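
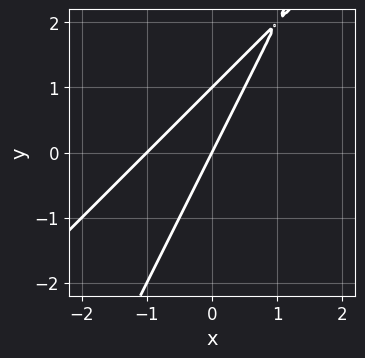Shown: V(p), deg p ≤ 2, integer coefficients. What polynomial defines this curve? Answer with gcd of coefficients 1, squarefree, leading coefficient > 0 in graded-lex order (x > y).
1. Degree: the shape is more complex than any degree-1 curve, so deg p = 2.
2. From the visible intercepts: among the integer gridlines, it crosses the x-axis at x ∈ {-1, 0}; the y-axis gridline crossings are at y ∈ {0, 1}.
3. Solving for integer coefficients yields p as stated.

2*x^2 - 3*x*y + y^2 + 2*x - y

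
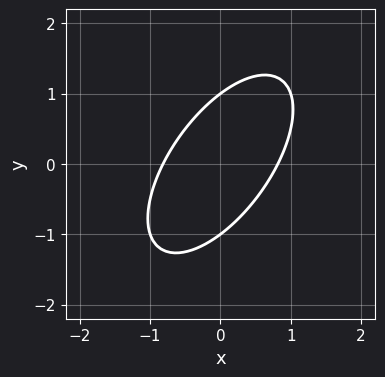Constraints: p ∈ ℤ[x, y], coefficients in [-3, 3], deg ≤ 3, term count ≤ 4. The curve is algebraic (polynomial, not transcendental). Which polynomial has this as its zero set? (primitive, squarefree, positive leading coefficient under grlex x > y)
3*x^2 - 3*x*y + 2*y^2 - 2

The degree is 2 — no degree-1 curve has this shape.
Against the integer gridlines: the y-axis gridline crossings are at y ∈ {-1, 1}.
Solving for integer coefficients yields p as stated.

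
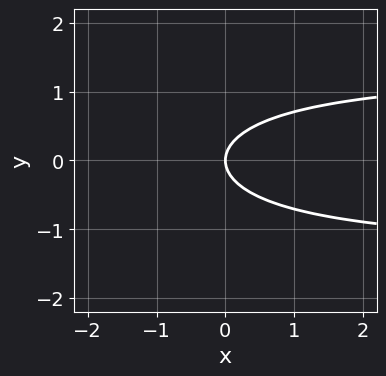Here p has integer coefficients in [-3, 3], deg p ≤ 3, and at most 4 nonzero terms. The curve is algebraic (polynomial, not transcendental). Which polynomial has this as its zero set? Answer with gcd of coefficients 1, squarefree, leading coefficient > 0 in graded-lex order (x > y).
x*y^2 + 3*y^2 - 2*x

The degree is 3 — no degree-2 curve has this shape.
Symmetries: it's symmetric under y → −y, forcing even powers of y.
Against the integer gridlines: it meets the x-axis at x = 0 (among the integer gridlines); it meets the y-axis at y = 0 (among the integer gridlines).
Fitting integer coefficients to these (and the overall shape) gives p.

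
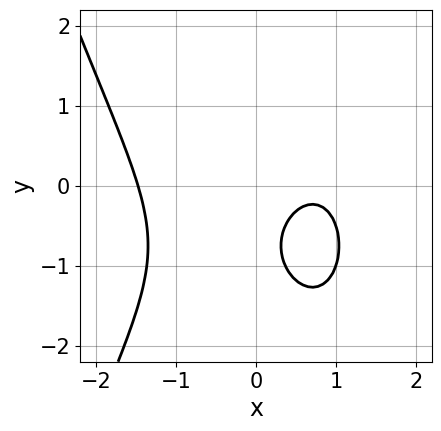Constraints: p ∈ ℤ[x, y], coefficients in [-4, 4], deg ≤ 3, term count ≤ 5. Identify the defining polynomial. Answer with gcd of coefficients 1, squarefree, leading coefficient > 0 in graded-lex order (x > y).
2*x^3 + 2*y^2 - 3*x + 3*y + 2

First, the degree is 3 — the shape is more complex than any degree-2 curve.
Next, reading off the gridlines: no y-intercept at any integer in the box.
Finally, matching integer coefficients to the picture gives p.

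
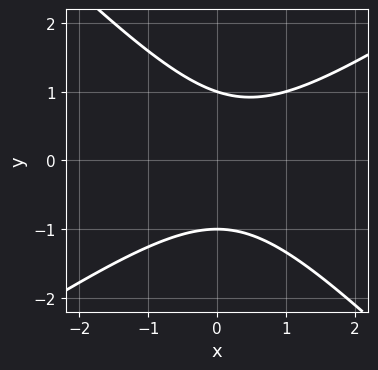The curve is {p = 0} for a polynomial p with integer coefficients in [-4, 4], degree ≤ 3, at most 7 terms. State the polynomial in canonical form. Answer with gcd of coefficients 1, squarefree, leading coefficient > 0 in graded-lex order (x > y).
2*x^2 - x*y - 3*y^2 - x + 3

1. Degree: a generic line meets the curve in up to 2 points, so deg p = 2.
2. From the visible intercepts: among the integer gridlines, it crosses the y-axis at y ∈ {-1, 1}; no x-intercept at any integer in the box.
3. Together with the visible shape, these determine p as stated.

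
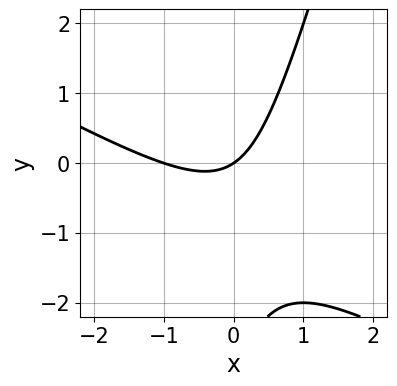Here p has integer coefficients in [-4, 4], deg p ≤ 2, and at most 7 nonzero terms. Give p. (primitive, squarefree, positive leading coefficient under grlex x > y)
deg p = 2. The shape is more complex than any degree-1 curve.
Reading off the gridlines: one y-axis crossing is at y = 0; the x-axis gridline crossings are at x ∈ {-1, 0}.
Putting this together gives p.

2*x^2 + 3*x*y - y^2 + 2*x - 3*y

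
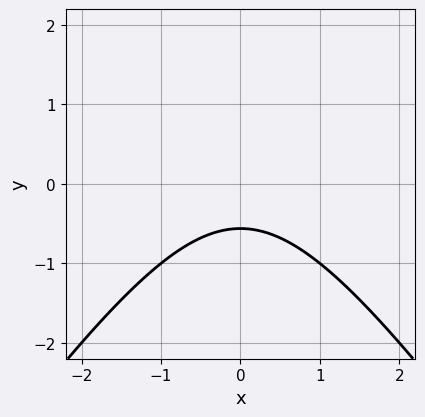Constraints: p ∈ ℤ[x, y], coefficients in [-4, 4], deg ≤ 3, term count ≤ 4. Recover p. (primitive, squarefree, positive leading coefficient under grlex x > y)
2*x^2 - y^2 + 3*y + 2

First, degree: a generic line meets the curve in up to 2 points, so deg p = 2.
Next, symmetries: the x ↦ −x reflection is a symmetry, so x appears only in even powers.
Then, from the axis intercepts and sections: it misses every integer gridline on the x-axis.
Finally, solving for integer coefficients yields p as stated.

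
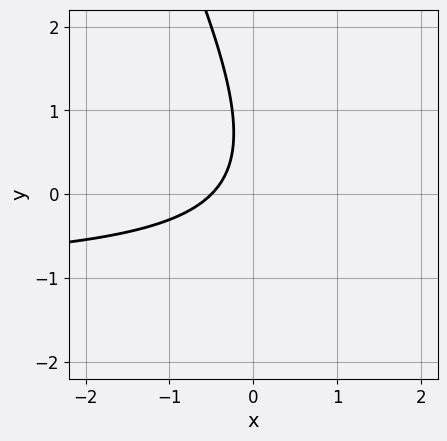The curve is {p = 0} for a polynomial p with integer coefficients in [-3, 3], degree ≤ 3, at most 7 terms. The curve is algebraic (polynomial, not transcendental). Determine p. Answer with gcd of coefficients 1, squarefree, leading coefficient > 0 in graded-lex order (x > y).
2*x*y + y^2 + 2*x - y + 1

(a) Degree: no degree-1 curve has this shape, so deg p = 2.
(b) Observable constraints: the curve avoids every integer y-axis point in the box.
(c) Together with the visible shape, these determine p as stated.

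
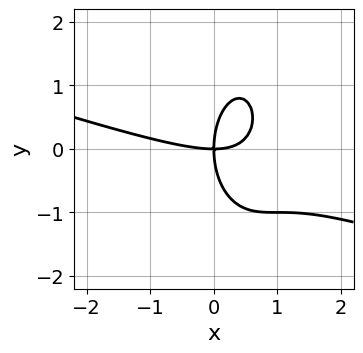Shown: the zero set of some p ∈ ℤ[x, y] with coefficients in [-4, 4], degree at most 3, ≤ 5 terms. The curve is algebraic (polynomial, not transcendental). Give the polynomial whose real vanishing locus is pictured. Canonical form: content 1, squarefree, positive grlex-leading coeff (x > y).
x^3 + 3*x^2*y + y^3 - 3*x*y

1. deg p = 3. A generic line meets the curve in up to 3 points.
2. Reading off the gridlines: it meets the x-axis at x = 0 (among the integer gridlines); one y-axis crossing is at y = 0.
3. Fitting integer coefficients to these (and the overall shape) gives p.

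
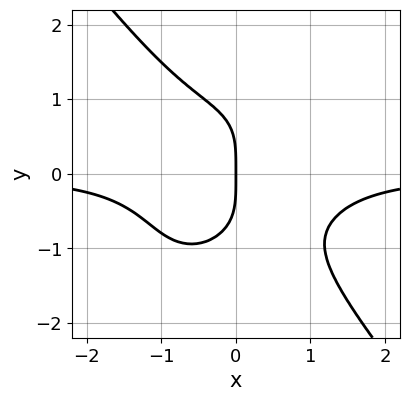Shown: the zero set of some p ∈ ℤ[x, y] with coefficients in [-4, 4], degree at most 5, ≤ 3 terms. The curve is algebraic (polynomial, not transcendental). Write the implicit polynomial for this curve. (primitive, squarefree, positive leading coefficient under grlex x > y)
2*x^3*y + y^4 + 2*x

First, the degree is 4 — the shape is more complex than any degree-3 curve.
Then, reading off the gridlines: it crosses the x-axis at the gridline x = 0; it meets the y-axis at y = 0 (among the integer gridlines).
Finally, assembling these constraints gives the stated polynomial.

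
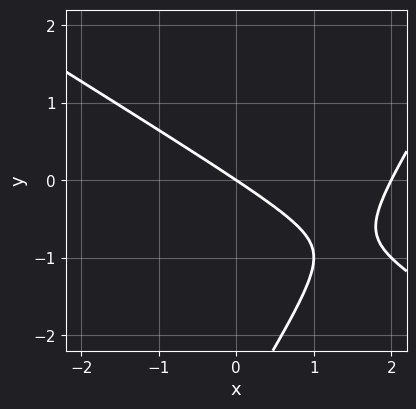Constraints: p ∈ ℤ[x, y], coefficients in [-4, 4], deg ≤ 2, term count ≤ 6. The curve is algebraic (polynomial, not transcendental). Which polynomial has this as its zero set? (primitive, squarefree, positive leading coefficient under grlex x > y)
x^2 + x*y - y^2 - 2*x - 3*y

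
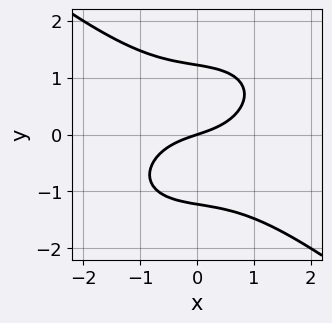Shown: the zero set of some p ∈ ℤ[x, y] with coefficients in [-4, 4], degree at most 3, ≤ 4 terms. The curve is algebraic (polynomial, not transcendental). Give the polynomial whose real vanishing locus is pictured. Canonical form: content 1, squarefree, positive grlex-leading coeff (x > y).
x^3 + 2*y^3 + x - 3*y

deg p = 3. No degree-2 curve has this shape.
Checking where it meets the axes: one x-axis crossing is at x = 0; it meets the y-axis at y = 0 (among the integer gridlines).
The integer polynomial consistent with all of this is the stated p.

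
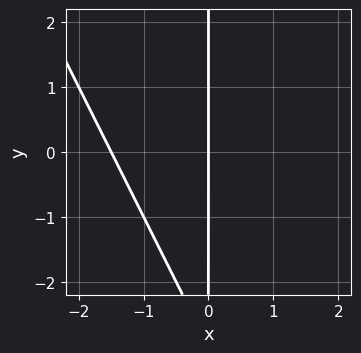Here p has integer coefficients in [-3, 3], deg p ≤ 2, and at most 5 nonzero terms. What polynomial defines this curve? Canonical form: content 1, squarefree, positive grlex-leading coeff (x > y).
1. Degree: a generic line meets the curve in up to 2 points, so deg p = 2.
2. Observable constraints: every point of the y-axis in the box is on the curve; it crosses the x-axis at the gridline x = 0.
3. Assembling these constraints gives the stated polynomial.

2*x^2 + x*y + 3*x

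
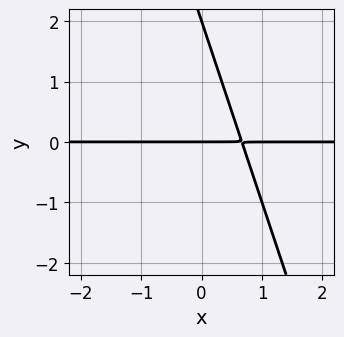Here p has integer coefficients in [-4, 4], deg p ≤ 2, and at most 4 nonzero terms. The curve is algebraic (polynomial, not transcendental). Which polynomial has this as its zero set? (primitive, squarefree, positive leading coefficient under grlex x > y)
3*x*y + y^2 - 2*y

First, the degree is 2 — no degree-1 curve has this shape.
Next, from the axis intercepts and sections: among the integer gridlines, it crosses the y-axis at y ∈ {0, 2}; the visible x-axis segment lies entirely on the curve.
Finally, together with the visible shape, these determine p as stated.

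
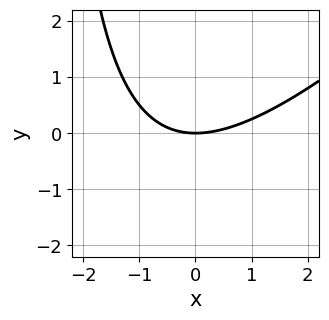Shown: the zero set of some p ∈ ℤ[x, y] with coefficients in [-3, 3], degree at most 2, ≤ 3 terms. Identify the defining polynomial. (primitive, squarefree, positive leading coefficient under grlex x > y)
x^2 - x*y - 3*y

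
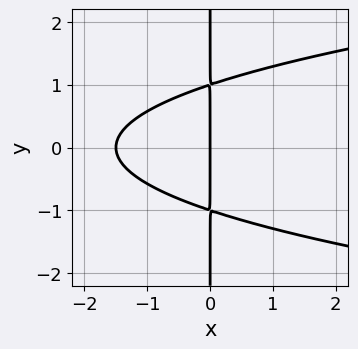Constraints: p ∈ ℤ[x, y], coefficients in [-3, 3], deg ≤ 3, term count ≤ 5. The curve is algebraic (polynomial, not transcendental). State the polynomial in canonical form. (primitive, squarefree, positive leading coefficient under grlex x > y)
3*x*y^2 - 2*x^2 - 3*x

(a) deg p = 3.
(b) Symmetries: the y ↦ −y reflection is a symmetry, so y appears only in even powers.
(c) Reading off the gridlines: the visible y-axis segment lies entirely on the curve; one x-axis crossing is at x = 0.
(d) Matching integer coefficients to the picture gives p.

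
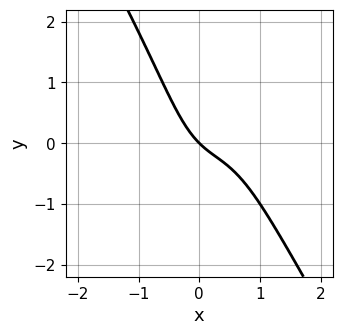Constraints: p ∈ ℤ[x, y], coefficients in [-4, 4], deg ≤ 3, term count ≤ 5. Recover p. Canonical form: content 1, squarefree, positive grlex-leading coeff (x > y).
3*x^3 - x*y^2 - 2*x^2 + 2*x + 2*y

First, deg p = 3. No degree-2 curve has this shape.
Next, observable constraints: one y-axis crossing is at y = 0; it crosses the x-axis at the gridline x = 0.
Finally, solving for integer coefficients yields p as stated.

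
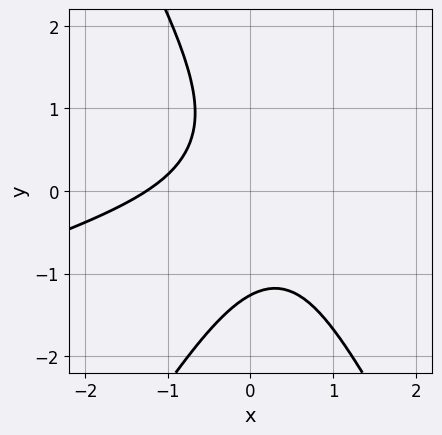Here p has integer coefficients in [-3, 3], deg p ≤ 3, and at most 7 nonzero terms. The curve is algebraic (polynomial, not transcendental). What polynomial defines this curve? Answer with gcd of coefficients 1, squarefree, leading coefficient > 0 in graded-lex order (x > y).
The degree is 3 — the shape is more complex than any degree-2 curve.
Putting this together gives p.

x^3 - 3*x^2*y + y^3 + 2*x*y + 2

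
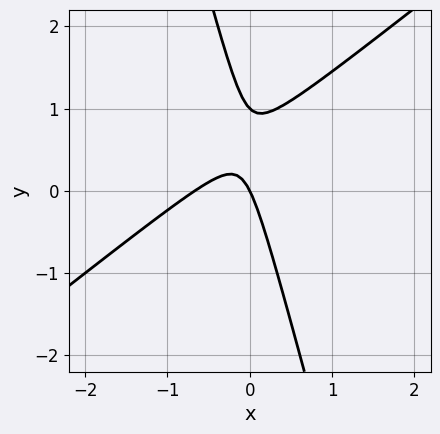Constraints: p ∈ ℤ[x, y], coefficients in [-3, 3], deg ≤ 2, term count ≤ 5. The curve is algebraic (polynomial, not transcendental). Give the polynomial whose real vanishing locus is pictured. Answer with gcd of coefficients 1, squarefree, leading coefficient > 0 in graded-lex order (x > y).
3*x^2 - 3*x*y - y^2 + 2*x + y

1. Degree: no degree-1 curve has this shape, so deg p = 2.
2. Against the integer gridlines: among the integer gridlines, it crosses the y-axis at y ∈ {0, 1}; one x-axis crossing is at x = 0.
3. Together with the visible shape, these determine p as stated.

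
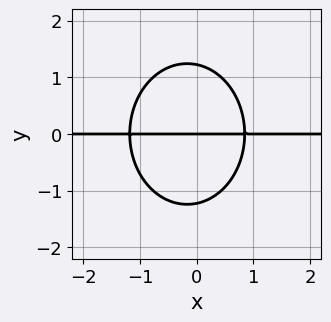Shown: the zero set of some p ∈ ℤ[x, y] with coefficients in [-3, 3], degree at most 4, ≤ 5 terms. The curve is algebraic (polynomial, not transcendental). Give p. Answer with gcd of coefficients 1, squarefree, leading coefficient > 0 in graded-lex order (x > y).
First, deg p = 3. The shape is more complex than any degree-2 curve.
Next, observable constraints: every point of the x-axis in the box is on the curve; one y-axis crossing is at y = 0.
Finally, these observations pin down the coefficients.

3*x^2*y + 2*y^3 + x*y - 3*y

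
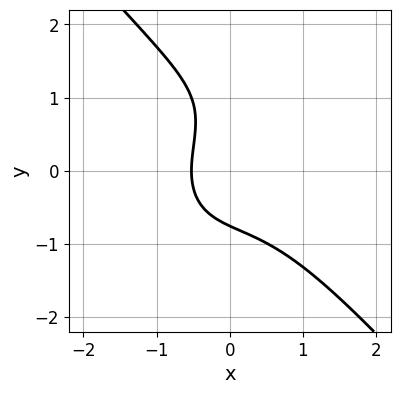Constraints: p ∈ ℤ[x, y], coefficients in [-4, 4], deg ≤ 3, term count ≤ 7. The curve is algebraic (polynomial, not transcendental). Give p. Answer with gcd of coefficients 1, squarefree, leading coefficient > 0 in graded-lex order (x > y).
3*x^3 + 2*y^3 - 2*y^2 + 3*x + 2

1. The degree is 3 — a generic line meets the curve in up to 3 points.
2. Matching integer coefficients to the picture gives p.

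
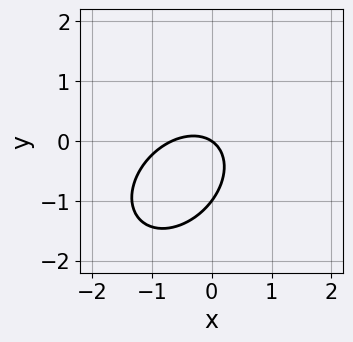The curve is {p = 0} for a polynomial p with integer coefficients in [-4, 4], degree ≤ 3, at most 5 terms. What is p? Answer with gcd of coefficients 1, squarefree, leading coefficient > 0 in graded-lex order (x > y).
First, degree: a generic line meets the curve in up to 2 points, so deg p = 2.
Next, from the visible intercepts: among the integer gridlines, it crosses the y-axis at y ∈ {-1, 0}; one x-axis crossing is at x = 0.
Finally, solving for integer coefficients yields p as stated.

3*x^2 - 2*x*y + 3*y^2 + 2*x + 3*y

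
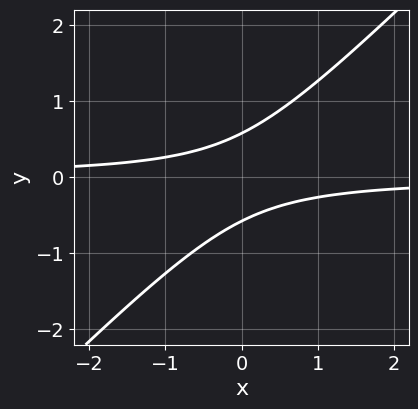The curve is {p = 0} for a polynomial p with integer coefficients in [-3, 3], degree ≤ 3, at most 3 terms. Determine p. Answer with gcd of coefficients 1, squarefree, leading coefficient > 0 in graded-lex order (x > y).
3*x*y - 3*y^2 + 1

(a) Degree: the shape is more complex than any degree-1 curve, so deg p = 2.
(b) Checking where it meets the axes: it misses every integer gridline on the x-axis.
(c) These observations pin down the coefficients.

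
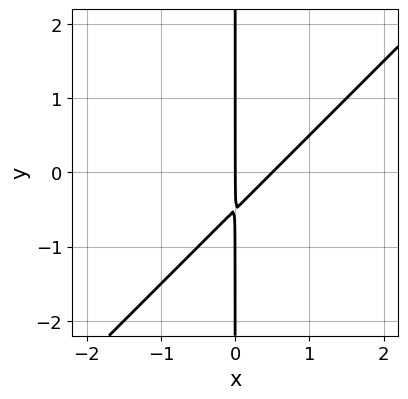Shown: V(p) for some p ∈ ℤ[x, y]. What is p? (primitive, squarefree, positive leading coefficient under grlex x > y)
2*x^2 - 2*x*y - x

Degree: the shape is more complex than any degree-1 curve, so deg p = 2.
Checking where it meets the axes: it meets the x-axis at x = 0 (among the integer gridlines); every point of the y-axis in the box is on the curve.
Together with the visible shape, these determine p as stated.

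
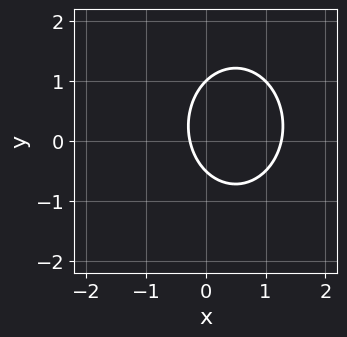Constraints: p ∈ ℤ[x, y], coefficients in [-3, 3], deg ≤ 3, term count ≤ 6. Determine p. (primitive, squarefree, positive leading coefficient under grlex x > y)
deg p = 2.
From the visible intercepts: it meets the y-axis at y = 1 (among the integer gridlines).
Matching integer coefficients to the picture gives p.

3*x^2 + 2*y^2 - 3*x - y - 1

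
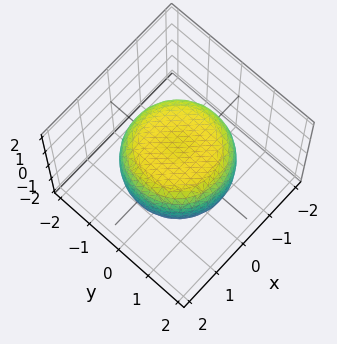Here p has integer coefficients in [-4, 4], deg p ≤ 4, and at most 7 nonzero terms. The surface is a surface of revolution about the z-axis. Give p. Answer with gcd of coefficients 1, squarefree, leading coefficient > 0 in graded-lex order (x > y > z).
First, deg p = 4. A generic line meets the surface in up to 4 points.
Next, symmetries: the z-axis is an axis of rotation, so x and y enter only as x² + y².
Then, from the visible intercepts: a circular section at z = 1 has radius exactly 1; among the integer gridlines, it crosses the z-axis at z ∈ {-1, 1}.
Finally, together with the visible shape, these determine p as stated.

x^4 + 2*x^2*y^2 + y^4 - x^2 - y^2 + 2*z^2 - 2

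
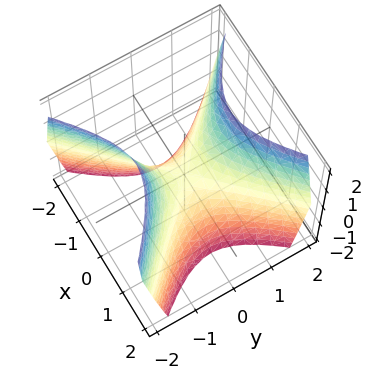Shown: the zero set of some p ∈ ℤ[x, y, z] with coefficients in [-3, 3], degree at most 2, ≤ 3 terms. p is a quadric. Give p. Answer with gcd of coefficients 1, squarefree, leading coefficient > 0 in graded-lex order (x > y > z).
First, deg p = 2. A saddle surface; a quadric.
Then, symmetries: mirror symmetry y ↦ −y ⇒ only even powers of y; the x ↦ −x reflection is a symmetry, so x appears only in even powers.
Then, against the integer gridlines: one y-axis crossing is at y = 0; it meets the z-axis at z = 0 (among the integer gridlines).
Finally, matching integer coefficients to the picture gives p.

3*x^2 - 3*y^2 + 2*z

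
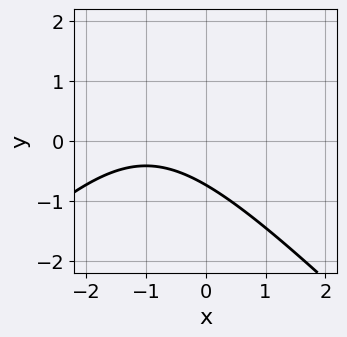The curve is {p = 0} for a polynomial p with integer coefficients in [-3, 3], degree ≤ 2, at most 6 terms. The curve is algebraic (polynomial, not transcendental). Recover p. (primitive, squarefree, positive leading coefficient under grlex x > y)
(a) deg p = 2.
(b) From the axis intercepts and sections: it misses every integer gridline on the x-axis.
(c) These observations pin down the coefficients.

x^2 - y^2 + 2*x + 2*y + 2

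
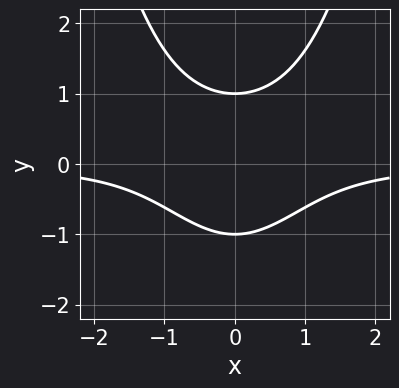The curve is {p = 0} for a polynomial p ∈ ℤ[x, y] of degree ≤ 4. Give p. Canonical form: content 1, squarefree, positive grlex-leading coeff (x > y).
(a) The degree is 3 — the shape is more complex than any degree-2 curve.
(b) Symmetries: mirror symmetry x ↦ −x ⇒ only even powers of x.
(c) Observable constraints: no x-intercept at any integer in the box; among the integer gridlines, it crosses the y-axis at y ∈ {-1, 1}.
(d) These observations pin down the coefficients.

x^2*y - y^2 + 1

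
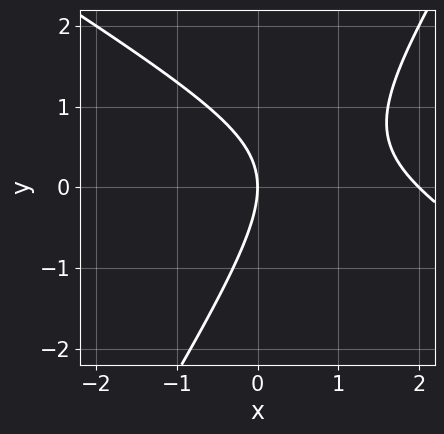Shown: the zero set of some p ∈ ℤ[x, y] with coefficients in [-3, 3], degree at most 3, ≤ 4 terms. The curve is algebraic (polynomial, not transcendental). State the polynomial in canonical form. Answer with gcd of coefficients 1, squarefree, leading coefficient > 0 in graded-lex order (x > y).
1. Degree: the shape is more complex than any degree-1 curve, so deg p = 2.
2. Observable constraints: it crosses the y-axis at the gridline y = 0; among the integer gridlines, it crosses the x-axis at x ∈ {0, 2}.
3. Putting this together gives p.

x^2 + x*y - y^2 - 2*x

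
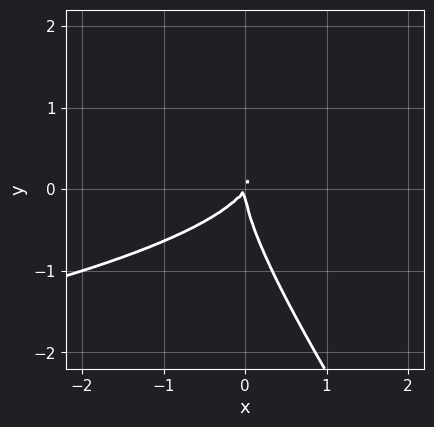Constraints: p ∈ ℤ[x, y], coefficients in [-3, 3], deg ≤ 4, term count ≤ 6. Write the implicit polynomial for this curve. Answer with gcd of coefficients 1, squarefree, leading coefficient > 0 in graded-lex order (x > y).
3*x*y^2 + 2*y^3 + 3*x^2 - 2*x*y

(a) Degree: a generic line meets the curve in up to 3 points, so deg p = 3.
(b) From the axis intercepts and sections: one y-axis crossing is at y = 0; it crosses the x-axis at the gridline x = 0.
(c) Matching integer coefficients to the picture gives p.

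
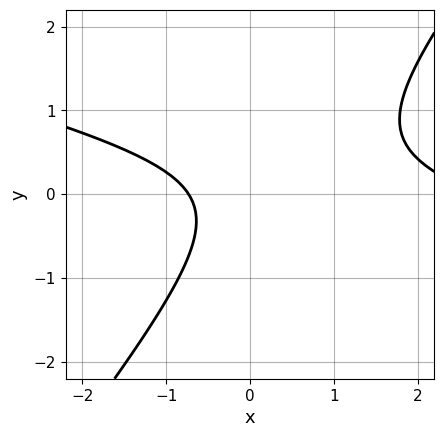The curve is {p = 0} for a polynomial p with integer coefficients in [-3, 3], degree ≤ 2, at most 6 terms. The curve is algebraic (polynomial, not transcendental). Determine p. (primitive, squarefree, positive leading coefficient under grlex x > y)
(a) deg p = 2. No degree-1 curve has this shape.
(b) Observable constraints: it misses every integer gridline on the y-axis.
(c) These observations pin down the coefficients.

x^2 + 3*x*y - 3*y^2 - 2*x - 2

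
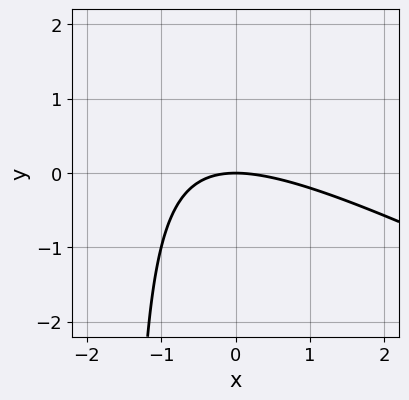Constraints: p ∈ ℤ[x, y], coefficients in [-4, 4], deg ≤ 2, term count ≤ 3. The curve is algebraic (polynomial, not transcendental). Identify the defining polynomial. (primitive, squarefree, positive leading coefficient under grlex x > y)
x^2 + 2*x*y + 3*y

(a) Degree: the shape is more complex than any degree-1 curve, so deg p = 2.
(b) Reading off the gridlines: it meets the x-axis at x = 0 (among the integer gridlines); one y-axis crossing is at y = 0.
(c) Putting this together gives p.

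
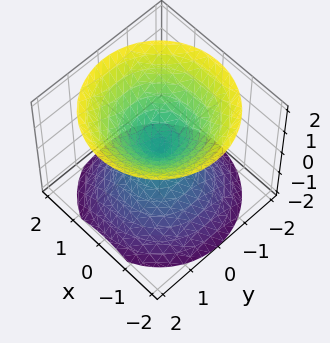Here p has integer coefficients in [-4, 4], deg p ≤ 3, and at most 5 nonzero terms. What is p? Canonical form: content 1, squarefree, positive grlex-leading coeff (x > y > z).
x^2 + y^2 - z^2

First, I count 2 distinct pieces. Treating them together as one polynomial.
Next, degree: two nappes meeting at a single point; a quadric, so deg p = 2.
Next, symmetry: the z-axis is an axis of rotation, so x and y enter only as x² + y²; mirror symmetry z ↦ −z ⇒ only even powers of z.
Next, from the axis intercepts and sections: one y-axis crossing is at y = 0; one x-axis crossing is at x = 0; it crosses the z-axis at the gridline z = 0; a circular section at z = -1 has radius exactly 1.
Finally, assembling these constraints gives the stated polynomial.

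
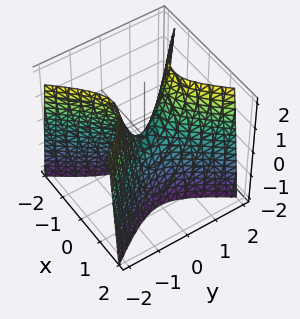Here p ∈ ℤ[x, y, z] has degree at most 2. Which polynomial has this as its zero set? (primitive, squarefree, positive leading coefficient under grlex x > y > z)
3*x^2 - 2*y^2 + z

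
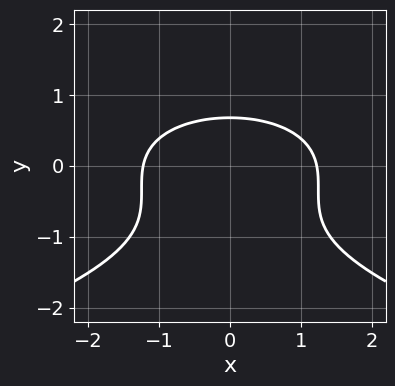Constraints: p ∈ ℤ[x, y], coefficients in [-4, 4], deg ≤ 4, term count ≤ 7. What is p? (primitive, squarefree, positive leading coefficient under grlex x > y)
Degree: no degree-2 curve has this shape, so deg p = 3.
Symmetries: the x ↦ −x reflection is a symmetry, so x appears only in even powers.
Solving for integer coefficients yields p as stated.

3*y^3 + 2*x^2 + 3*y^2 + y - 3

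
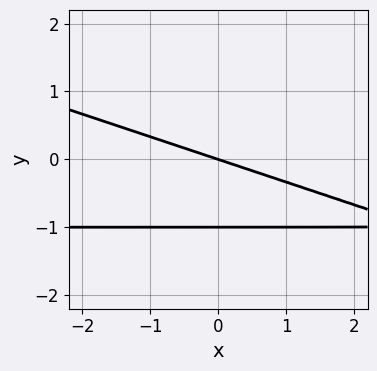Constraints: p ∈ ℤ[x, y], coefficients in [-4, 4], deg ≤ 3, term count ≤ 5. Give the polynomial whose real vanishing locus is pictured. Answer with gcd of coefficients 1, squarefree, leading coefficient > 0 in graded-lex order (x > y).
x*y + 3*y^2 + x + 3*y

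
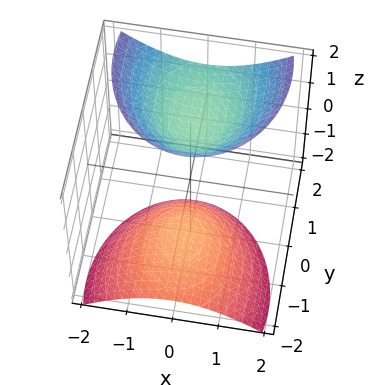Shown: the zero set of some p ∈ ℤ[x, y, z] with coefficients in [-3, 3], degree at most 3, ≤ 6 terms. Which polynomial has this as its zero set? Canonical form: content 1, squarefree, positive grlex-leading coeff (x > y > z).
First, the picture has 2 separate pieces. Treating them together as one polynomial.
Next, degree: the shape is more complex than any degree-1 surface, so deg p = 2.
Next, against the integer gridlines: no y-intercept at any integer in the box; the surface avoids every integer x-axis point in the box.
Finally, assembling these constraints gives the stated polynomial.

3*x^2 + 2*y^2 - 3*y*z - 2*z^2 + 3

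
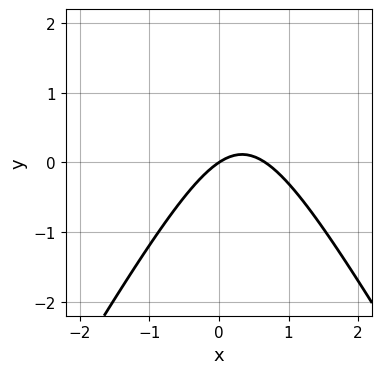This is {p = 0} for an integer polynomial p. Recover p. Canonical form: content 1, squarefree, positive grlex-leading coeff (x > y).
(a) The degree is 2 — the shape is more complex than any degree-1 curve.
(b) Checking where it meets the axes: it meets the x-axis at x = 0 (among the integer gridlines); one y-axis crossing is at y = 0.
(c) Fitting integer coefficients to these (and the overall shape) gives p.

3*x^2 - y^2 - 2*x + 3*y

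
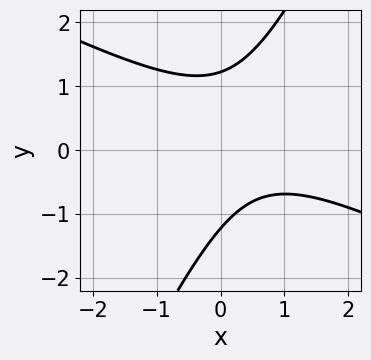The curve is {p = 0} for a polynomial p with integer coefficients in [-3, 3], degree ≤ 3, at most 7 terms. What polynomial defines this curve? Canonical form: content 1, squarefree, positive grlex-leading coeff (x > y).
1. Degree: no degree-1 curve has this shape, so deg p = 2.
2. Reading off the gridlines: it misses every integer gridline on the x-axis.
3. The integer polynomial consistent with all of this is the stated p.

2*x^2 + 3*x*y - 2*y^2 - 2*x + 3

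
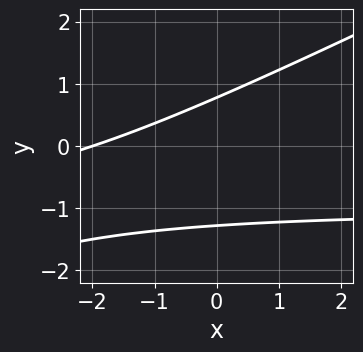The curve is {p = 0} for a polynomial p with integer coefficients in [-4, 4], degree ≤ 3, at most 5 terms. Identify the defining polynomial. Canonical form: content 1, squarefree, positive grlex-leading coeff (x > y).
deg p = 2. A generic line meets the curve in up to 2 points.
Observable constraints: one x-axis crossing is at x = -2.
The integer polynomial consistent with all of this is the stated p.

x*y - 2*y^2 + x - y + 2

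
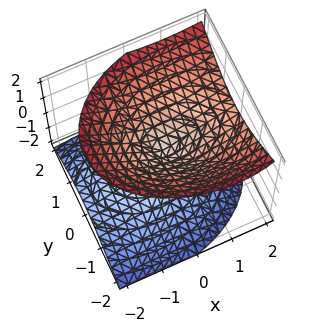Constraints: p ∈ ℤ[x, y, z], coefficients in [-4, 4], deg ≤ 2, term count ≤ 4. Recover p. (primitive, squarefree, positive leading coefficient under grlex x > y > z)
First, deg p = 2. The shape is more complex than any degree-1 surface.
Then, checking where it meets the axes: it meets the y-axis at y = 0 (among the integer gridlines); one x-axis crossing is at x = 0; it crosses the z-axis at the gridline z = 0.
Finally, assembling these constraints gives the stated polynomial.

x^2 - x*z + 2*y^2 - 2*z^2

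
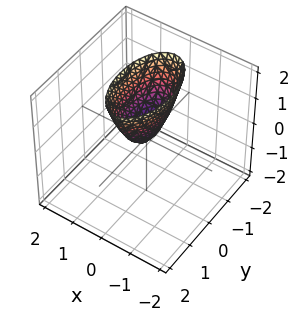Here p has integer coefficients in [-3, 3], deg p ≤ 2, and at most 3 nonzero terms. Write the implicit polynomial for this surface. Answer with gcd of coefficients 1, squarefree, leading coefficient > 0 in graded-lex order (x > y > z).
First, deg p = 2.
Then, symmetries: the x ↦ −x reflection is a symmetry, so x appears only in even powers; mirror symmetry y ↦ −y ⇒ only even powers of y.
Next, observable constraints: one x-axis crossing is at x = 0; it crosses the z-axis at the gridline z = 0; it crosses the y-axis at the gridline y = 0.
Finally, putting this together gives p.

3*x^2 + y^2 - z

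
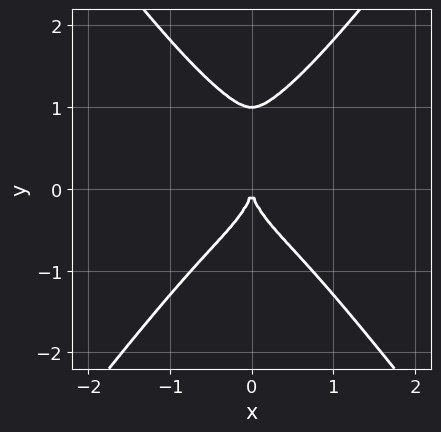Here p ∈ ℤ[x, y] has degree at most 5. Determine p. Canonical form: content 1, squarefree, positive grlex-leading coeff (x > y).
3*x^4 - y^4 + y^3 + 2*x^2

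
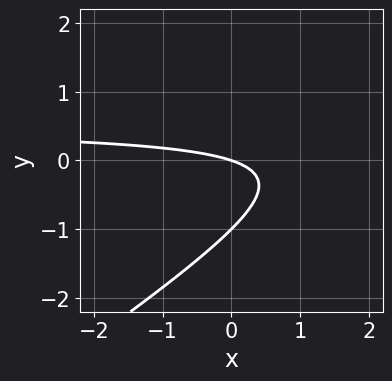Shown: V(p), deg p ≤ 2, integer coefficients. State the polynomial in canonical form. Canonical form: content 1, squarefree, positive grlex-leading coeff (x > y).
(a) Degree: no degree-1 curve has this shape, so deg p = 2.
(b) Checking where it meets the axes: among the integer gridlines, it crosses the y-axis at y ∈ {-1, 0}; it crosses the x-axis at the gridline x = 0.
(c) Matching integer coefficients to the picture gives p.

2*x*y - 3*y^2 - x - 3*y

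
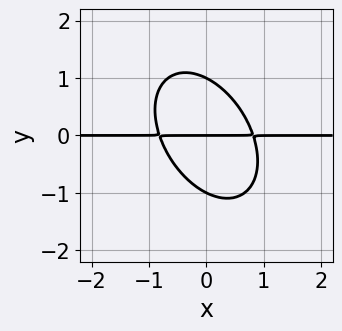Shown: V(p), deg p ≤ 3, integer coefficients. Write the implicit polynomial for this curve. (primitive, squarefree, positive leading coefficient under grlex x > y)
3*x^2*y + 2*x*y^2 + 2*y^3 - 2*y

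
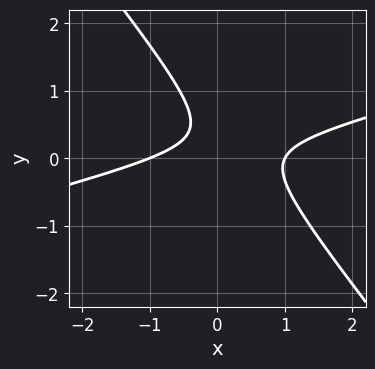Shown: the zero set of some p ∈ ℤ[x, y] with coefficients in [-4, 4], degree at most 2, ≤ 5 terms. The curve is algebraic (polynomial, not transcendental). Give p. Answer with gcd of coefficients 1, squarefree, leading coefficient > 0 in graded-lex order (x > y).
x^2 - 3*x*y - 3*y^2 + 2*y - 1

(a) The degree is 2 — the shape is more complex than any degree-1 curve.
(b) From the visible intercepts: the x-axis gridline crossings are at x ∈ {-1, 1}; it misses every integer gridline on the y-axis.
(c) Assembling these constraints gives the stated polynomial.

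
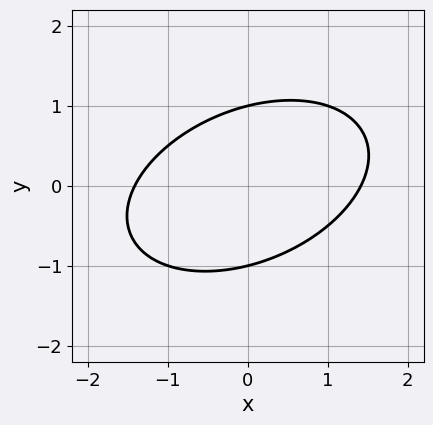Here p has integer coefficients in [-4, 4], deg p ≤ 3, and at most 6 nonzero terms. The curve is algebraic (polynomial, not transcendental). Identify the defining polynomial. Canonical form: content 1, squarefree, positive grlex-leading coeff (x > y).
First, degree: the shape is more complex than any degree-1 curve, so deg p = 2.
Next, from the visible intercepts: among the integer gridlines, it crosses the y-axis at y ∈ {-1, 1}.
Finally, putting this together gives p.

x^2 - x*y + 2*y^2 - 2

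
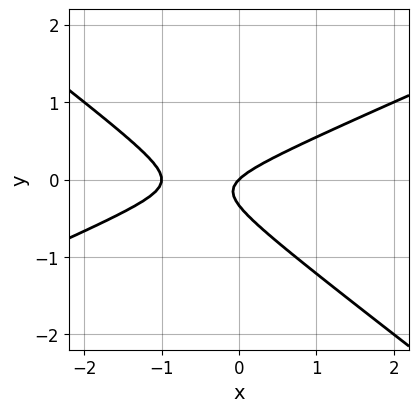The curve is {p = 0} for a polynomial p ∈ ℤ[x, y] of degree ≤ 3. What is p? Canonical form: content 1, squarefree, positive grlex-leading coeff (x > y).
x^2 - x*y - 3*y^2 + x - y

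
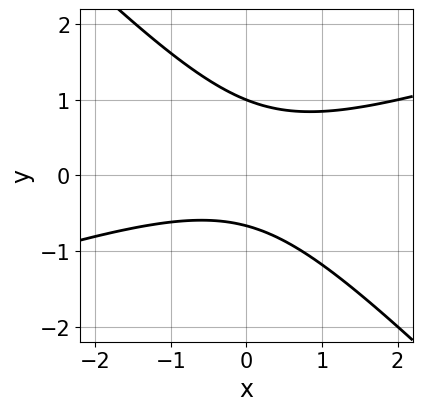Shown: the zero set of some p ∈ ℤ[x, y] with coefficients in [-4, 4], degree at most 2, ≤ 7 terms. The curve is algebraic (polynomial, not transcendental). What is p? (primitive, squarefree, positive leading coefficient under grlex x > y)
x^2 - 2*x*y - 3*y^2 + y + 2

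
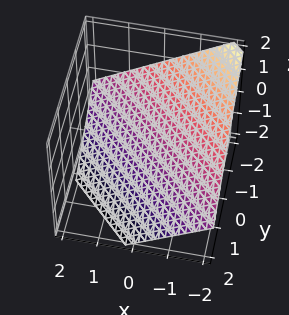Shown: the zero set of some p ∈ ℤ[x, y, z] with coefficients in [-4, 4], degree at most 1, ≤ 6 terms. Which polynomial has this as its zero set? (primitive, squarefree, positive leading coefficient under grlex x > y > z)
First, deg p = 1. Every cross-section is a straight line — this is a plane.
Then, checking where it meets the axes: it meets the x-axis at x = -1 (among the integer gridlines); it meets the y-axis at y = -1 (among the integer gridlines).
Finally, solving for integer coefficients yields p as stated.

2*x + 2*y + 3*z + 2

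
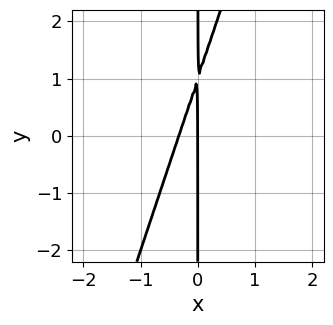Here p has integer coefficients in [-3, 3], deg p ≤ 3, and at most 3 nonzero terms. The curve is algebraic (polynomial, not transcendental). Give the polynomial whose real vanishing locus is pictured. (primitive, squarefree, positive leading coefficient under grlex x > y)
3*x^2 - x*y + x

deg p = 2. A generic line meets the curve in up to 2 points.
From the visible intercepts: the visible y-axis segment lies entirely on the curve; it crosses the x-axis at the gridline x = 0.
Putting this together gives p.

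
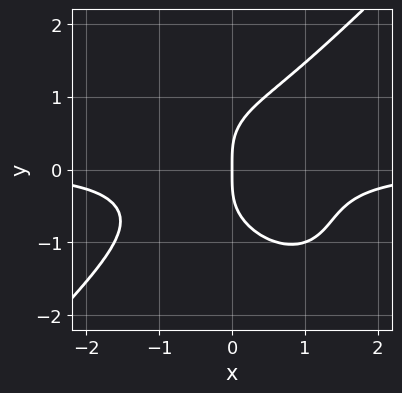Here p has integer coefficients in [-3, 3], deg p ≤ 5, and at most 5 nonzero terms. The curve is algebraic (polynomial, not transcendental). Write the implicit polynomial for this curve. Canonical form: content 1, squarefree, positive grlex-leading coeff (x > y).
(a) Degree: the shape is more complex than any degree-3 curve, so deg p = 4.
(b) Observable constraints: it crosses the y-axis at the gridline y = 0; one x-axis crossing is at x = 0.
(c) These observations pin down the coefficients.

x^3*y - y^4 + x*y^2 + x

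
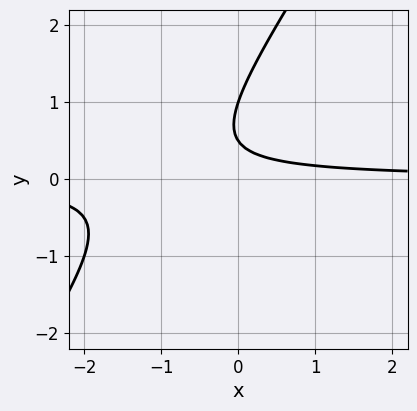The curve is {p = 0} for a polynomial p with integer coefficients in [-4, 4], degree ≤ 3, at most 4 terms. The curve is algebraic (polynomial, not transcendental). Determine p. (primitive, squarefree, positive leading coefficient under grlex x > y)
Degree: no degree-1 curve has this shape, so deg p = 2.
From the axis intercepts and sections: it crosses the y-axis at the gridline y = 1; it misses every integer gridline on the x-axis.
Assembling these constraints gives the stated polynomial.

3*x*y - 2*y^2 + 3*y - 1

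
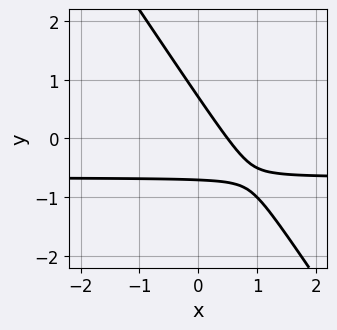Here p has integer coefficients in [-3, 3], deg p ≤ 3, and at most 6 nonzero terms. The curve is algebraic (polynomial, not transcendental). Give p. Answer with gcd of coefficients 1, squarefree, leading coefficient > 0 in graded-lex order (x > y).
3*x*y + 2*y^2 + 2*x - 1

First, deg p = 2.
Finally, putting this together gives p.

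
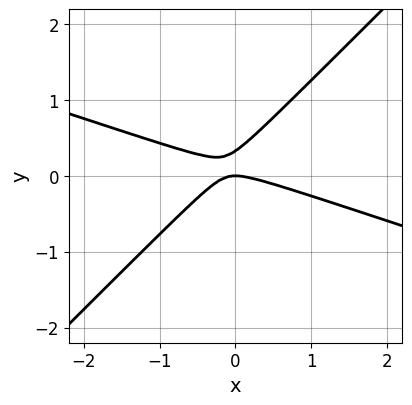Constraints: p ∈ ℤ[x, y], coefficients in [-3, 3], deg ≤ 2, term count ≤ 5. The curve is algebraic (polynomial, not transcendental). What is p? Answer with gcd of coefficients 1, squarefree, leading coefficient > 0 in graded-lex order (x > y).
x^2 + 2*x*y - 3*y^2 + y

First, deg p = 2. The shape is more complex than any degree-1 curve.
Next, reading off the gridlines: one y-axis crossing is at y = 0; it crosses the x-axis at the gridline x = 0.
Finally, the integer polynomial consistent with all of this is the stated p.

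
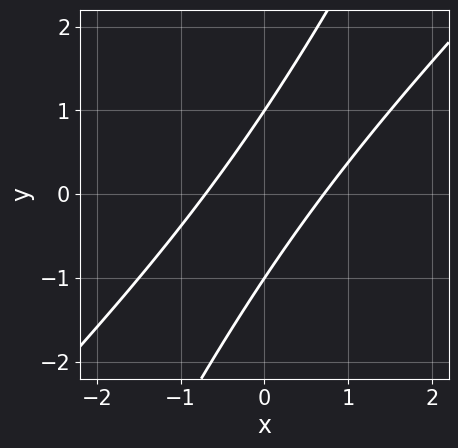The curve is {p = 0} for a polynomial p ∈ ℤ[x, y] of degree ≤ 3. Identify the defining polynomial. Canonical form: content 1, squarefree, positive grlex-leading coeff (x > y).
(a) The degree is 2 — no degree-1 curve has this shape.
(b) Against the integer gridlines: among the integer gridlines, it crosses the y-axis at y ∈ {-1, 1}.
(c) Putting this together gives p.

2*x^2 - 3*x*y + y^2 - 1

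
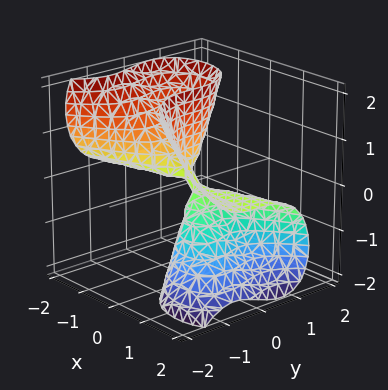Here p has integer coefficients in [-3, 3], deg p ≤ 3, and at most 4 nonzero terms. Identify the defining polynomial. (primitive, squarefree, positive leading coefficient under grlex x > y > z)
(a) deg p = 3. No degree-2 surface has this shape.
(b) Against the integer gridlines: it crosses the y-axis at the gridline y = 0; the visible x-axis segment lies entirely on the surface; every point of the z-axis in the box is on the surface.
(c) The integer polynomial consistent with all of this is the stated p.

3*x^2*z + x*y*z + 3*x*z^2 + 3*y^3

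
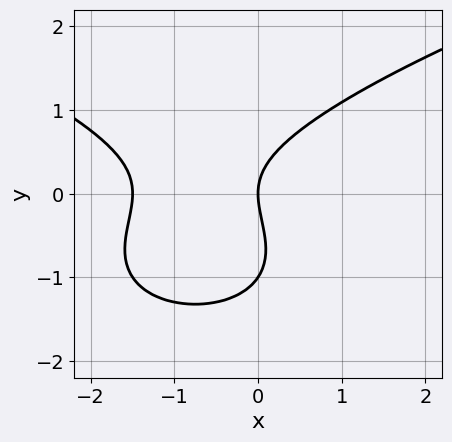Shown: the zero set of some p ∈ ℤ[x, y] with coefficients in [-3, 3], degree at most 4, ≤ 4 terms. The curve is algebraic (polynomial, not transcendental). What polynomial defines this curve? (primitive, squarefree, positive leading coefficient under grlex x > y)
2*y^3 - 2*x^2 + 2*y^2 - 3*x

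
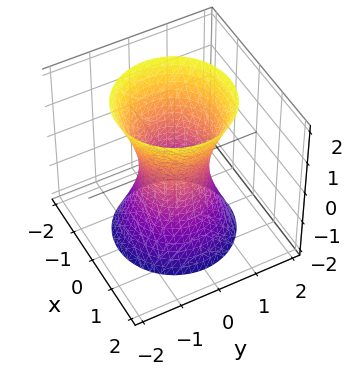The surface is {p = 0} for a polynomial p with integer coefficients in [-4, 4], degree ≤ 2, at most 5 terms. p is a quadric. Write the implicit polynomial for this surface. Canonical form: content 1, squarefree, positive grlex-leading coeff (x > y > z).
3*x^2 + 3*y^2 - z^2 - 2

(a) deg p = 2. One connected sheet with a waist; a quadric.
(b) By symmetry, the z-axis is an axis of rotation, so x and y enter only as x² + y²; mirror symmetry z ↦ −z ⇒ only even powers of z.
(c) Against the integer gridlines: a circular section at z = 1 has radius exactly 1; it misses every integer gridline on the z-axis.
(d) Matching integer coefficients to the picture gives p.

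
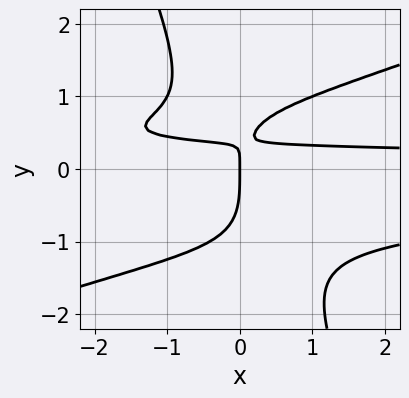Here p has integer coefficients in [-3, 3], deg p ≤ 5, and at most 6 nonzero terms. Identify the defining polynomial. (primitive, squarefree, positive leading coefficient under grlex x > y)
1. deg p = 4.
2. Reading off the gridlines: one x-axis crossing is at x = 0; it crosses the y-axis at the gridline y = 0.
3. Together with the visible shape, these determine p as stated.

x^2*y^2 - 2*x*y^3 - y^4 + 3*x*y - x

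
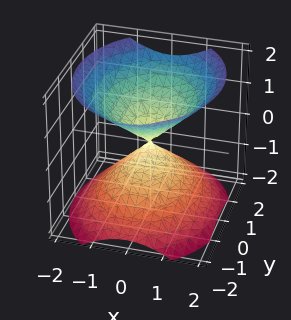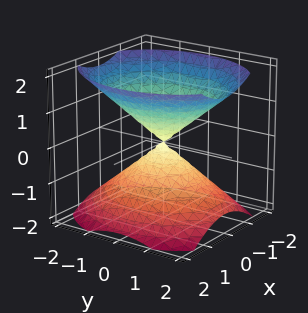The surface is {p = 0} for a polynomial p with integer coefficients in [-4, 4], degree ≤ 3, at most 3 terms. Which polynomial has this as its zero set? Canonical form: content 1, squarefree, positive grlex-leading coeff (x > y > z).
3*x^2 + 2*y^2 - 3*z^2

The picture has 2 separate pieces.
The degree is 2 — a double cone through the origin; a quadric.
Symmetries: mirror symmetry z ↦ −z ⇒ only even powers of z; the y ↦ −y reflection is a symmetry, so y appears only in even powers; mirror symmetry x ↦ −x ⇒ only even powers of x.
Checking where it meets the axes: it crosses the z-axis at the gridline z = 0; it crosses the y-axis at the gridline y = 0; it meets the x-axis at x = 0 (among the integer gridlines).
These observations pin down the coefficients.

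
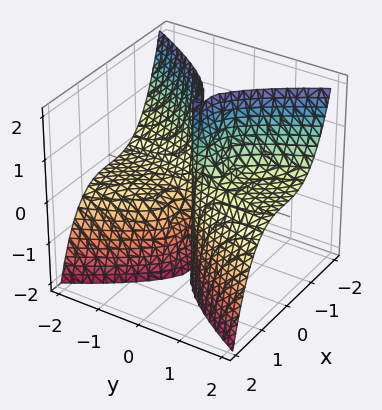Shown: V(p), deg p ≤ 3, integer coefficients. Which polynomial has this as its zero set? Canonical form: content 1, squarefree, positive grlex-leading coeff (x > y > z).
3*x^3 + 2*y^2*z - y

deg p = 3. The shape is more complex than any degree-2 surface.
From the visible intercepts: one y-axis crossing is at y = 0; every point of the z-axis in the box is on the surface; one x-axis crossing is at x = 0.
Together with the visible shape, these determine p as stated.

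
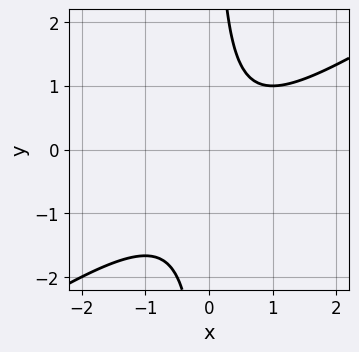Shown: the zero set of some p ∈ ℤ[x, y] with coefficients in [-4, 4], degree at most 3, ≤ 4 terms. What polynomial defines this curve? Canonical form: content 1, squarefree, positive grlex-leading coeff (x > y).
2*x^2 - 3*x*y - x + 2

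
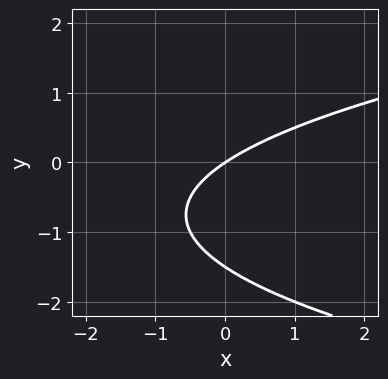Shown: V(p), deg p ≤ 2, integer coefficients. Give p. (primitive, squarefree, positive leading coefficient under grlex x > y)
1. deg p = 2.
2. From the axis intercepts and sections: one x-axis crossing is at x = 0; it meets the y-axis at y = 0 (among the integer gridlines).
3. Putting this together gives p.

2*y^2 - 2*x + 3*y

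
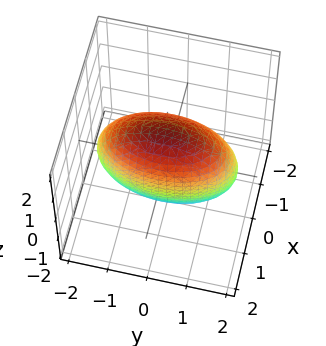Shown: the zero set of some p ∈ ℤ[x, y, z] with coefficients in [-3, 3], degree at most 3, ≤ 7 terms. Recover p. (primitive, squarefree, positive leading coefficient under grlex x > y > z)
3*x^2 - x*z + y^2 + z^2 - 3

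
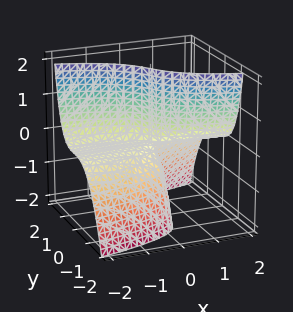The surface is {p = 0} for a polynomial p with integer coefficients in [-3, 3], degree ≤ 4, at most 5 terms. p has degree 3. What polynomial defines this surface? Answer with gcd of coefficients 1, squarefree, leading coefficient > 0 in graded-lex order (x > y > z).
(a) Degree: the shape is more complex than any degree-2 surface, so deg p = 3.
(b) Reading off the gridlines: it meets the y-axis at y = 0 (among the integer gridlines); the visible z-axis segment lies entirely on the surface.
(c) Fitting integer coefficients to these (and the overall shape) gives p. Check: (-2, 0, 0) on the x-axis lies on the surface, and p(-2, 0, 0) = 0. ✓

3*y^3 + 3*x*z + 2*y*z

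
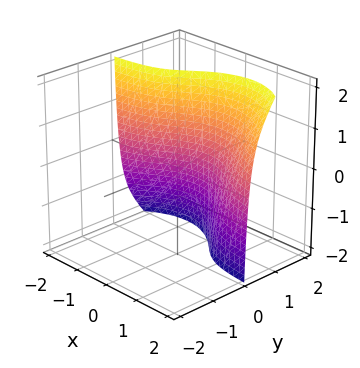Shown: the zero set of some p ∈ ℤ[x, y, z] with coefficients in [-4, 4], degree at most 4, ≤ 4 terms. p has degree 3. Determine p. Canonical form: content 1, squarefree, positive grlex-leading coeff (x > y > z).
1. deg p = 3. No degree-2 surface has this shape.
2. From the axis intercepts and sections: no z-intercept at any integer in the box; no x-intercept at any integer in the box; one y-axis crossing is at y = 1.
3. Fitting integer coefficients to these (and the overall shape) gives p.

x^2*y - x*y*z + y^3 - 1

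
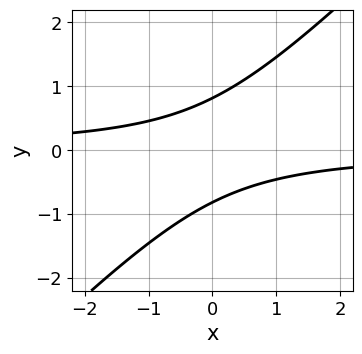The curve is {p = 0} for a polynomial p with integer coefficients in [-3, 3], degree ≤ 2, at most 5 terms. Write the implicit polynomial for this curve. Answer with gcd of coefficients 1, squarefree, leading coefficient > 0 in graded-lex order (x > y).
The degree is 2 — the shape is more complex than any degree-1 curve.
Observable constraints: the curve avoids every integer x-axis point in the box.
Solving for integer coefficients yields p as stated.

3*x*y - 3*y^2 + 2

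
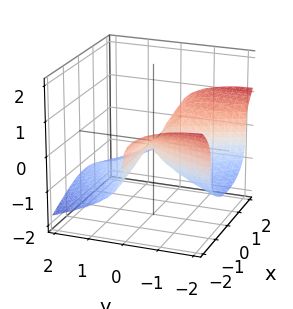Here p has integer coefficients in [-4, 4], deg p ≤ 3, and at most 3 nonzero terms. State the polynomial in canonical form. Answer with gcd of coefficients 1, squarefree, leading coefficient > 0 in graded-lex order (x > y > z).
1. The degree is 3 — no degree-2 surface has this shape.
2. From the visible intercepts: the visible x-axis segment lies entirely on the surface; one z-axis crossing is at z = 0; one y-axis crossing is at y = 0.
3. The integer polynomial consistent with all of this is the stated p.

x^2*y + 3*z^3 + y^2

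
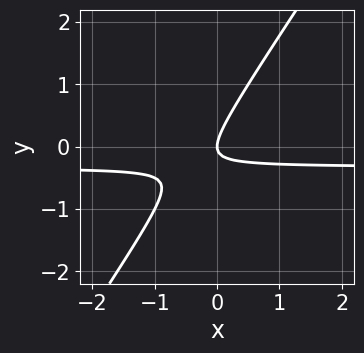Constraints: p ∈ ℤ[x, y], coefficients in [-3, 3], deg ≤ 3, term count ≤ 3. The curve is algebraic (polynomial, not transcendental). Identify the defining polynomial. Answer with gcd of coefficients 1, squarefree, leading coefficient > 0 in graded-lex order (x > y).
(a) Degree: a generic line meets the curve in up to 2 points, so deg p = 2.
(b) Checking where it meets the axes: it meets the y-axis at y = 0 (among the integer gridlines); one x-axis crossing is at x = 0.
(c) The integer polynomial consistent with all of this is the stated p.

3*x*y - 2*y^2 + x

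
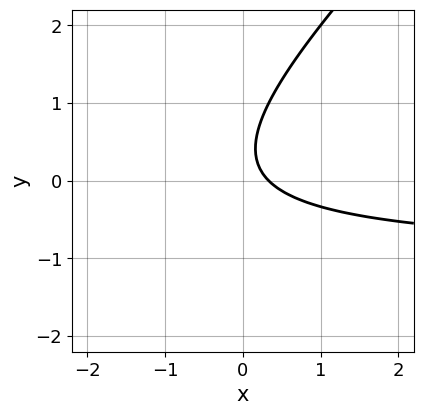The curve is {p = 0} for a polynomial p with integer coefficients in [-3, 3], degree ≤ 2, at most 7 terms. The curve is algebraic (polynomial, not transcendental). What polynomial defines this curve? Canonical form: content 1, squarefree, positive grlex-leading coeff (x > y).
The degree is 2 — a generic line meets the curve in up to 2 points.
Checking where it meets the axes: the curve avoids every integer y-axis point in the box.
The integer polynomial consistent with all of this is the stated p.

3*x*y - 3*y^2 + 3*x + 2*y - 1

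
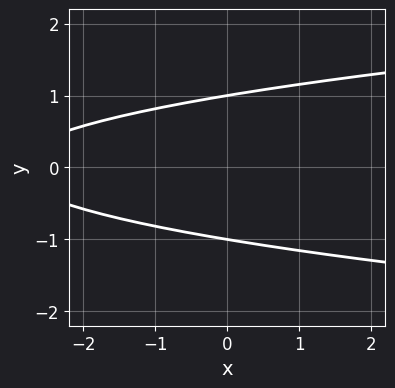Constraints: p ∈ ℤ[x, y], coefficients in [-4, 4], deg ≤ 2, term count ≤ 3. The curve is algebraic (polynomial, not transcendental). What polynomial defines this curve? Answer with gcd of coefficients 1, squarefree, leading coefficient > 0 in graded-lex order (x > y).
First, degree: no degree-1 curve has this shape, so deg p = 2.
Next, symmetries: it's symmetric under y → −y, forcing even powers of y.
Next, reading off the gridlines: among the integer gridlines, it crosses the y-axis at y ∈ {-1, 1}; no x-intercept at any integer in the box.
Finally, matching integer coefficients to the picture gives p.

3*y^2 - x - 3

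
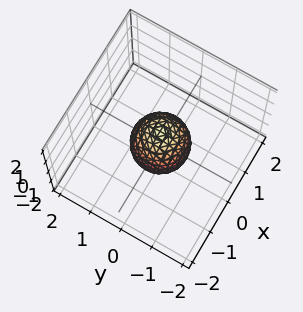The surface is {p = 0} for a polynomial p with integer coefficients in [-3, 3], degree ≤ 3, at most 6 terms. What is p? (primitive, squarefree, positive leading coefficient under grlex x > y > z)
3*x^2 + 3*y^2 + 2*z^2 - 2

1. Degree: a closed, bounded, convex surface; a quadric, so deg p = 2.
2. Symmetry: every cross-section ⟂ z is a circle, so x, y appear only via x² + y²; it's symmetric under z → −z, forcing even powers of z.
3. Reading off the gridlines: a circular section at z = 0 has radius between 0 and 1; the z-axis gridline crossings are at z ∈ {-1, 1}.
4. These observations pin down the coefficients.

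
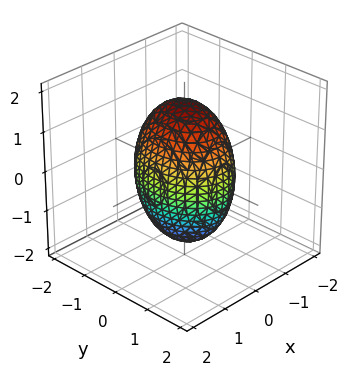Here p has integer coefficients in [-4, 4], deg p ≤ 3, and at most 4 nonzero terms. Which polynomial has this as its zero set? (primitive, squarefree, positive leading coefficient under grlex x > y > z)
3*x^2 + 2*y^2 + z^2 - 3

First, the degree is 2 — a closed, bounded, convex surface; a quadric.
Then, symmetries: the x ↦ −x reflection is a symmetry, so x appears only in even powers; it's symmetric under y → −y, forcing even powers of y; the z ↦ −z reflection is a symmetry, so z appears only in even powers.
Next, reading off the gridlines: the x-axis gridline crossings are at x ∈ {-1, 1}.
Finally, assembling these constraints gives the stated polynomial.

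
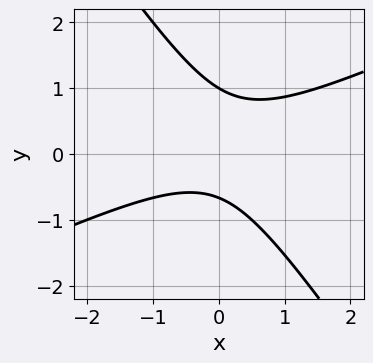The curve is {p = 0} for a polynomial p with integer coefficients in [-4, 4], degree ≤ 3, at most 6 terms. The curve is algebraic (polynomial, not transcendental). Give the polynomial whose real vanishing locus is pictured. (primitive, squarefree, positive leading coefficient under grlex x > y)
First, deg p = 2.
Next, observable constraints: it meets the y-axis at y = 1 (among the integer gridlines); it misses every integer gridline on the x-axis.
Finally, putting this together gives p.

2*x^2 - 3*x*y - 3*y^2 + y + 2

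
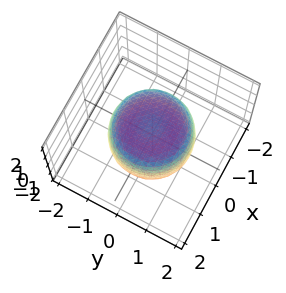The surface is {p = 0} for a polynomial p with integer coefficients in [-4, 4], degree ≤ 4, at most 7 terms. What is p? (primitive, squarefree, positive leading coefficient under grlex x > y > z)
The degree is 4 — the shape is more complex than any degree-3 surface.
Symmetries: the surface is invariant under rotation about z: p = q(x² + y², z).
Observable constraints: among the integer gridlines, it crosses the z-axis at z ∈ {-1, 1}; a circular section at z = 0 has radius between 1 and 2.
Assembling these constraints gives the stated polynomial.

x^4 + 2*x^2*y^2 + y^4 - x^2 - y^2 + z^2 - 1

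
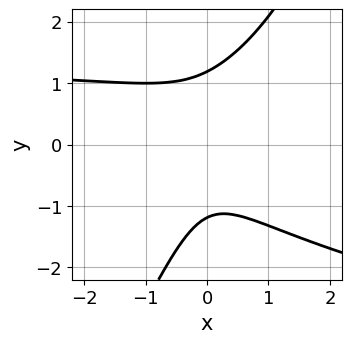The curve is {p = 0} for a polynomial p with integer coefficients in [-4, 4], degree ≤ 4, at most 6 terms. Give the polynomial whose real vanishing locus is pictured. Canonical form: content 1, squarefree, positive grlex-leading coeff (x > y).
2*x*y^3 - y^4 - 2*x^2*y + 3*x^2 + 2

1. The degree is 4 — a generic line meets the curve in up to 4 points.
2. Reading off the gridlines: the curve avoids every integer x-axis point in the box.
3. The integer polynomial consistent with all of this is the stated p.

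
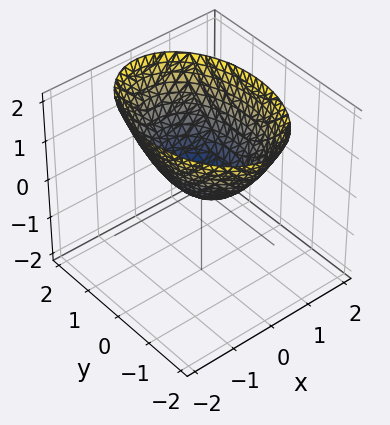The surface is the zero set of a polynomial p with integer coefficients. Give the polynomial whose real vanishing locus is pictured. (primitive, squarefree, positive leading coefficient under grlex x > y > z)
First, deg p = 2.
Next, symmetries: the y ↦ −y reflection is a symmetry, so y appears only in even powers; the x ↦ −x reflection is a symmetry, so x appears only in even powers.
Next, from the axis intercepts and sections: it meets the x-axis at x = 0 (among the integer gridlines); it crosses the y-axis at the gridline y = 0.
Finally, solving for integer coefficients yields p as stated.

2*x^2 + y^2 - 2*z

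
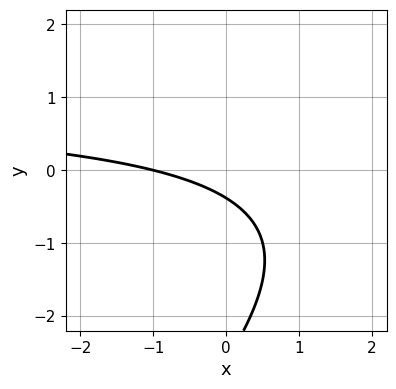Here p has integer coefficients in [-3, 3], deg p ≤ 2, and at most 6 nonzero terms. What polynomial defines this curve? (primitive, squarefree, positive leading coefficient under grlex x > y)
(a) The degree is 2 — a generic line meets the curve in up to 2 points.
(b) From the visible intercepts: it meets the x-axis at x = -1 (among the integer gridlines).
(c) The integer polynomial consistent with all of this is the stated p.

x*y - y^2 - x - 3*y - 1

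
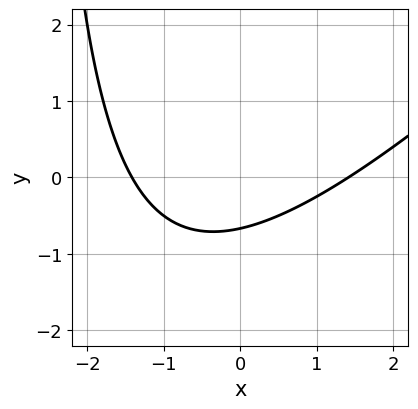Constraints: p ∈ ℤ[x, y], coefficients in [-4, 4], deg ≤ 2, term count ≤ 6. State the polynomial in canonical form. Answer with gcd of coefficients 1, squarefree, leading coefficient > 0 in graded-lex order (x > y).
First, the degree is 2 — the shape is more complex than any degree-1 curve.
Finally, the integer polynomial consistent with all of this is the stated p.

x^2 - x*y - 3*y - 2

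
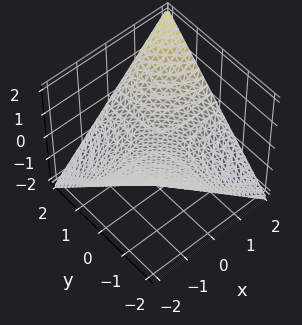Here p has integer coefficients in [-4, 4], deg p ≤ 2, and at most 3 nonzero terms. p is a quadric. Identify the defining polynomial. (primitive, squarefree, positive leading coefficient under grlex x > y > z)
deg p = 2. A saddle surface; a quadric.
Against the integer gridlines: every point of the y-axis in the box is on the surface; it meets the z-axis at z = 0 (among the integer gridlines); every point of the x-axis in the box is on the surface.
These observations pin down the coefficients.

x*y - 2*z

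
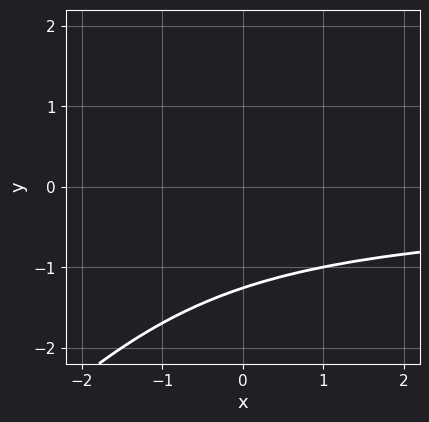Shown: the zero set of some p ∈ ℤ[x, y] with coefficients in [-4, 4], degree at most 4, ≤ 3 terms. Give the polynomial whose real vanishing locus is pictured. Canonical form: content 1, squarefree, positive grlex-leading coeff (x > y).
1. deg p = 3. The shape is more complex than any degree-2 curve.
2. Reading off the gridlines: no x-intercept at any integer in the box.
3. Putting this together gives p.

x*y^2 - y^3 - 2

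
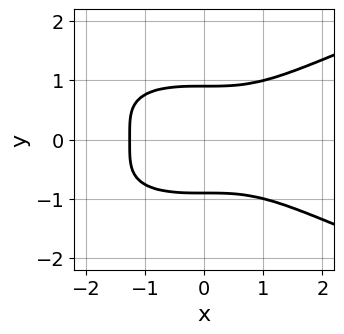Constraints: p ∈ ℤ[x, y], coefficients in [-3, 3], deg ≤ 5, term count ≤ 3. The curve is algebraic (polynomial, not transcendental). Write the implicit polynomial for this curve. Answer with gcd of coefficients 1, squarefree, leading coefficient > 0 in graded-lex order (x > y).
(a) deg p = 4.
(b) Symmetries: the y ↦ −y reflection is a symmetry, so y appears only in even powers.
(c) Fitting integer coefficients to these (and the overall shape) gives p.

3*y^4 - x^3 - 2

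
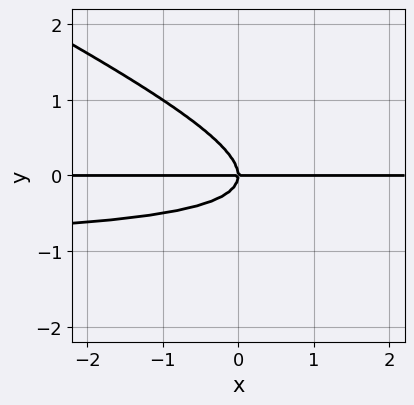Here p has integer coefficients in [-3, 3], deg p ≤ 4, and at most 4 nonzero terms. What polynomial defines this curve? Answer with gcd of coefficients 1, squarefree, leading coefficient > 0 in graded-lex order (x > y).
x*y^2 + 2*y^3 + x*y

First, deg p = 3. A generic line meets the curve in up to 3 points.
Then, from the axis intercepts and sections: it crosses the y-axis at the gridline y = 0; every point of the x-axis in the box is on the curve.
Finally, these observations pin down the coefficients.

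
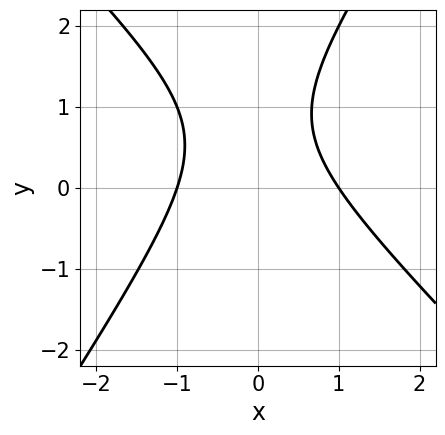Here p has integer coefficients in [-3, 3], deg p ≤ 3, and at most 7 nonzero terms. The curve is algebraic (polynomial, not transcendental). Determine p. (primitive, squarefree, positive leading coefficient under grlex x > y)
3*x^2 + x*y - 2*y^2 + 3*y - 3

First, deg p = 2. No degree-1 curve has this shape.
Next, reading off the gridlines: no y-intercept at any integer in the box; among the integer gridlines, it crosses the x-axis at x ∈ {-1, 1}.
Finally, the integer polynomial consistent with all of this is the stated p.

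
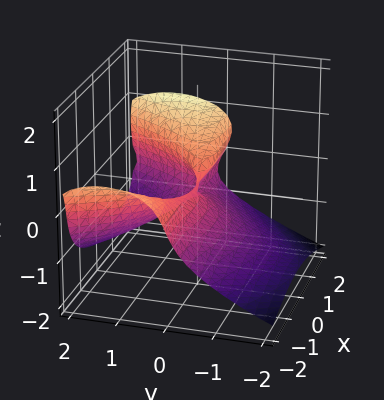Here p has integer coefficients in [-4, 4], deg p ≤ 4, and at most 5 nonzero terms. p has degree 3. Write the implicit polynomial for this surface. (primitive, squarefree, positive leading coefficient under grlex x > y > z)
(a) Degree: no degree-2 surface has this shape, so deg p = 3.
(b) Reading off the gridlines: it meets the z-axis at z = 0 (among the integer gridlines); one y-axis crossing is at y = 0.
(c) The integer polynomial consistent with all of this is the stated p.

x^2*y - 3*z^3 + x*z - 2*y^2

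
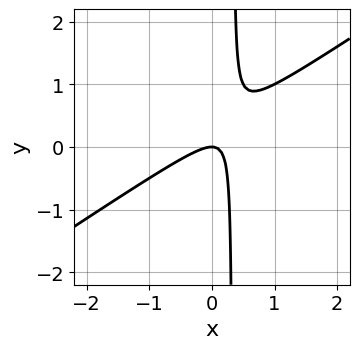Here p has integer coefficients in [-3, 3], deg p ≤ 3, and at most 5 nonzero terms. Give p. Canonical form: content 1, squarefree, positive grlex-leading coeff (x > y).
1. Degree: no degree-1 curve has this shape, so deg p = 2.
2. From the visible intercepts: one x-axis crossing is at x = 0; one y-axis crossing is at y = 0.
3. Matching integer coefficients to the picture gives p.

2*x^2 - 3*x*y + y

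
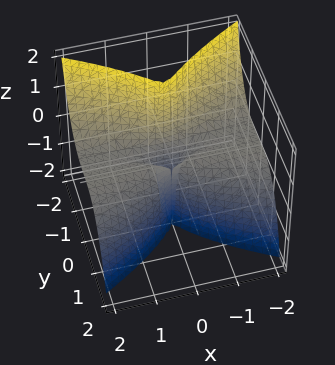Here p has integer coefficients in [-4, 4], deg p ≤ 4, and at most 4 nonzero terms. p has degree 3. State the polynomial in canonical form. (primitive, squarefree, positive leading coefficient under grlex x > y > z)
Degree: the shape is more complex than any degree-2 surface, so deg p = 3.
Observable constraints: every point of the z-axis in the box is on the surface; every point of the x-axis in the box is on the surface.
Matching integer coefficients to the picture gives p.

2*x^2*z + 3*y^3 + 2*y^2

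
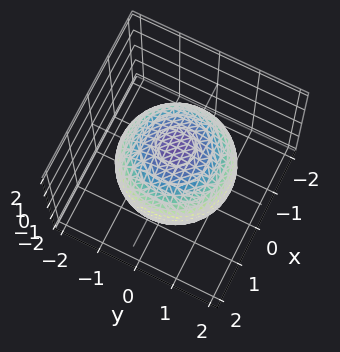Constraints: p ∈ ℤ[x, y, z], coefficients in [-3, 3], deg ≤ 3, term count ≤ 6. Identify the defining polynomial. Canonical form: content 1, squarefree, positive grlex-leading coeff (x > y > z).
Degree: bounded and convex; a quadric, so deg p = 2.
Symmetries: rotational symmetry about the z-axis ⇒ p depends on x, y only through x² + y²; the z ↦ −z reflection is a symmetry, so z appears only in even powers.
Checking where it meets the axes: a circular section at z = 0 has radius between 1 and 2.
Together with the visible shape, these determine p as stated.

x^2 + y^2 + z^2 - 2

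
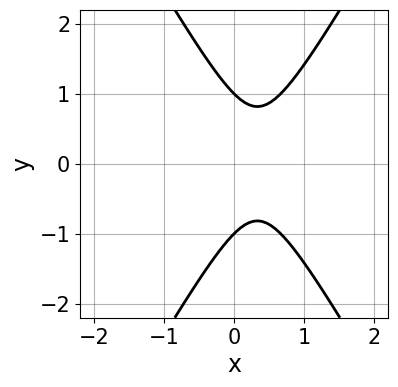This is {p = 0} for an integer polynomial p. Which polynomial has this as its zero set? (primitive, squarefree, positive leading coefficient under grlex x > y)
First, degree: a generic line meets the curve in up to 2 points, so deg p = 2.
Then, symmetries: the y ↦ −y reflection is a symmetry, so y appears only in even powers.
Then, from the visible intercepts: the y-axis gridline crossings are at y ∈ {-1, 1}; it misses every integer gridline on the x-axis.
Finally, the integer polynomial consistent with all of this is the stated p.

3*x^2 - y^2 - 2*x + 1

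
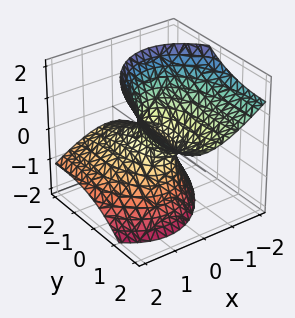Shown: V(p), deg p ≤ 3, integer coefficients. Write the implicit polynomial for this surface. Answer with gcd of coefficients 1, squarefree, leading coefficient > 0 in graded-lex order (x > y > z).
1. deg p = 2.
2. From the axis intercepts and sections: no z-intercept at any integer in the box; the y-axis gridline crossings are at y ∈ {-1, 1}.
3. These observations pin down the coefficients.

3*x^2 + 2*x*z + y^2 - 3*y*z - 2*z^2 - 1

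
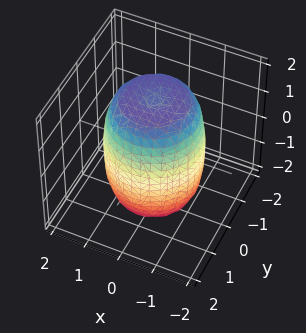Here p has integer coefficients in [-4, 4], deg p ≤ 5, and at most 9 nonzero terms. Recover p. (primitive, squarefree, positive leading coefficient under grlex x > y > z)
1. The degree is 4 — a generic line meets the surface in up to 4 points.
2. Symmetries: the surface is invariant under rotation about z: p = q(x² + y², z).
3. From the axis intercepts and sections: a circular section at z = 0 has radius between 1 and 2.
4. Solving for integer coefficients yields p as stated.

2*x^4 + 4*x^2*y^2 + 2*y^4 - 2*x^2 - 2*y^2 + z^2 - 3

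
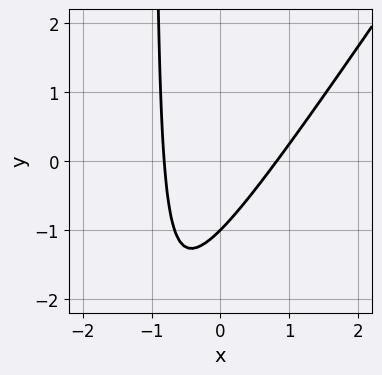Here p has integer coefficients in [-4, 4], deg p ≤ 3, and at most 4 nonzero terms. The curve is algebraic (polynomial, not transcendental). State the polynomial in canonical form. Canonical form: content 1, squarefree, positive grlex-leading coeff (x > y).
3*x^2 - 2*x*y - 2*y - 2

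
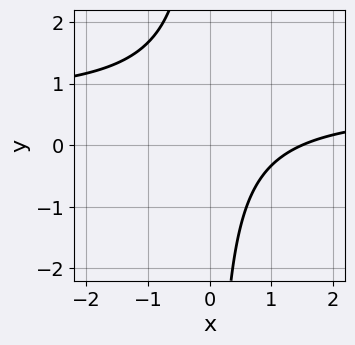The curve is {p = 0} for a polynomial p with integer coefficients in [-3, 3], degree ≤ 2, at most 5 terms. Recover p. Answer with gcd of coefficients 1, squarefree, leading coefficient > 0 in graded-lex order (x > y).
3*x*y - 2*x + 3

(a) Degree: no degree-1 curve has this shape, so deg p = 2.
(b) Observable constraints: no y-intercept at any integer in the box.
(c) Assembling these constraints gives the stated polynomial.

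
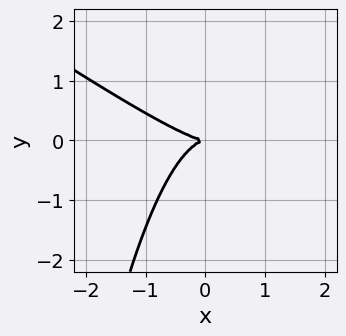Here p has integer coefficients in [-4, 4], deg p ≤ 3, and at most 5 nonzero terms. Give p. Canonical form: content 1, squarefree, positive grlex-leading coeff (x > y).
First, the degree is 3 — no degree-2 curve has this shape.
Next, reading off the gridlines: it meets the x-axis at x = 0 (among the integer gridlines); it crosses the y-axis at the gridline y = 0.
Finally, solving for integer coefficients yields p as stated.

2*x^3 + 3*x^2*y + 3*y^2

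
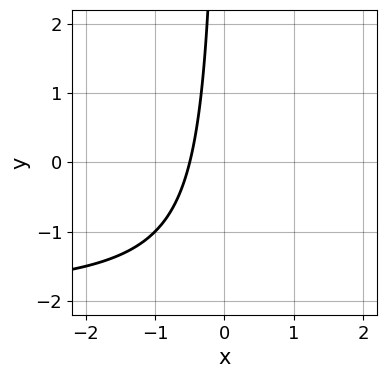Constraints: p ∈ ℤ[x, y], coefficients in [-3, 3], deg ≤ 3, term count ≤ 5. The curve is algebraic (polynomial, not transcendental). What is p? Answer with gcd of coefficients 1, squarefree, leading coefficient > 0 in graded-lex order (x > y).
First, the degree is 2 — a generic line meets the curve in up to 2 points.
Next, checking where it meets the axes: it misses every integer gridline on the y-axis.
Finally, matching integer coefficients to the picture gives p.

x*y + 2*x + 1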